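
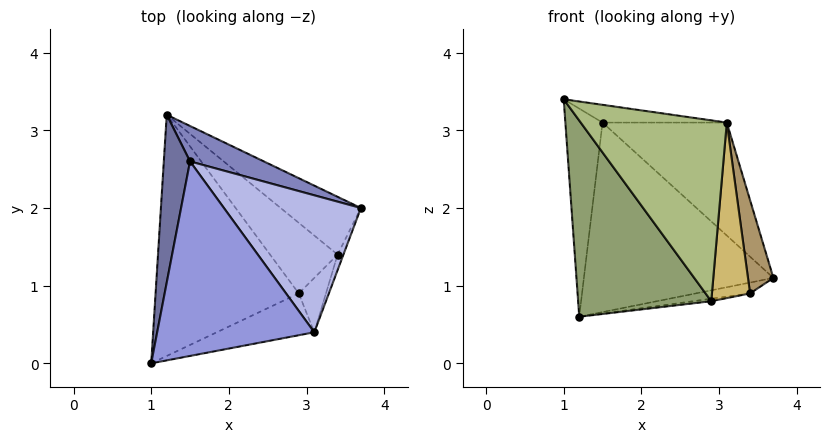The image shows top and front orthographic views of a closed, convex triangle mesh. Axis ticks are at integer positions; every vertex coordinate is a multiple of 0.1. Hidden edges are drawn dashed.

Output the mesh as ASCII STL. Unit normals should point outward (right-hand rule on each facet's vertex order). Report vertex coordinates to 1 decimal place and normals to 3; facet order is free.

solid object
 facet normal -0.965 0.205 0.165
  outer loop
   vertex 1.5 2.6 3.1
   vertex 1.2 3.2 0.6
   vertex 1.0 0.0 3.4
  endloop
 endfacet
 facet normal 0.399 0.901 0.168
  outer loop
   vertex 1.5 2.6 3.1
   vertex 3.7 2.0 1.1
   vertex 1.2 3.2 0.6
  endloop
 endfacet
 facet normal 0.124 0.090 0.988
  outer loop
   vertex 3.1 0.4 3.1
   vertex 1.5 2.6 3.1
   vertex 1.0 0.0 3.4
  endloop
 endfacet
 facet normal 0.658 0.479 0.581
  outer loop
   vertex 3.1 0.4 3.1
   vertex 3.7 2.0 1.1
   vertex 1.5 2.6 3.1
  endloop
 endfacet
 facet normal -0.606 -0.502 -0.617
  outer loop
   vertex 2.9 0.9 0.8
   vertex 1.0 0.0 3.4
   vertex 1.2 3.2 0.6
  endloop
 endfacet
 facet normal 0.152 -0.963 -0.223
  outer loop
   vertex 2.9 0.9 0.8
   vertex 3.1 0.4 3.1
   vertex 1.0 0.0 3.4
  endloop
 endfacet
 facet normal 0.274 0.178 -0.945
  outer loop
   vertex 3.4 1.4 0.9
   vertex 1.2 3.2 0.6
   vertex 3.7 2.0 1.1
  endloop
 endfacet
 facet normal 0.163 0.035 -0.986
  outer loop
   vertex 3.4 1.4 0.9
   vertex 2.9 0.9 0.8
   vertex 1.2 3.2 0.6
  endloop
 endfacet
 facet normal 0.901 -0.427 -0.071
  outer loop
   vertex 3.4 1.4 0.9
   vertex 3.7 2.0 1.1
   vertex 3.1 0.4 3.1
  endloop
 endfacet
 facet normal 0.712 -0.671 -0.208
  outer loop
   vertex 3.4 1.4 0.9
   vertex 3.1 0.4 3.1
   vertex 2.9 0.9 0.8
  endloop
 endfacet
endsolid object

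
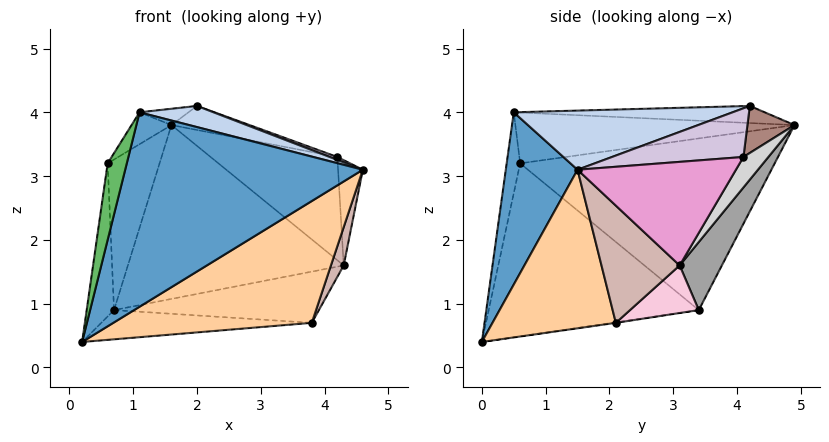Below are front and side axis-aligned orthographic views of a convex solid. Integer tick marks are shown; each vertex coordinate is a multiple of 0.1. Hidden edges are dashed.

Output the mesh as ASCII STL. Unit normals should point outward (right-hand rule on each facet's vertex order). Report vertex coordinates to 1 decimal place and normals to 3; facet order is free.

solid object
 facet normal 0.289 -0.956 0.061
  outer loop
   vertex 1.1 0.5 4.0
   vertex 0.2 0.0 0.4
   vertex 4.6 1.5 3.1
  endloop
 endfacet
 facet normal 0.273 -0.092 0.958
  outer loop
   vertex 1.1 0.5 4.0
   vertex 4.6 1.5 3.1
   vertex 2.0 4.2 4.1
  endloop
 endfacet
 facet normal -0.486 0.095 0.869
  outer loop
   vertex 1.1 0.5 4.0
   vertex 2.0 4.2 4.1
   vertex 1.6 4.9 3.8
  endloop
 endfacet
 facet normal 0.492 -0.792 -0.362
  outer loop
   vertex 3.8 2.1 0.7
   vertex 4.6 1.5 3.1
   vertex 0.2 0.0 0.4
  endloop
 endfacet
 facet normal -0.557 -0.792 0.249
  outer loop
   vertex 0.6 0.6 3.2
   vertex 0.2 0.0 0.4
   vertex 1.1 0.5 4.0
  endloop
 endfacet
 facet normal -0.835 0.119 0.537
  outer loop
   vertex 0.6 0.6 3.2
   vertex 1.1 0.5 4.0
   vertex 1.6 4.9 3.8
  endloop
 endfacet
 facet normal -0.003 0.146 -0.989
  outer loop
   vertex 0.7 3.4 0.9
   vertex 3.8 2.1 0.7
   vertex 0.2 0.0 0.4
  endloop
 endfacet
 facet normal -0.985 0.128 0.113
  outer loop
   vertex 0.7 3.4 0.9
   vertex 0.2 0.0 0.4
   vertex 0.6 0.6 3.2
  endloop
 endfacet
 facet normal -0.961 0.196 0.197
  outer loop
   vertex 0.7 3.4 0.9
   vertex 0.6 0.6 3.2
   vertex 1.6 4.9 3.8
  endloop
 endfacet
 facet normal 0.341 -0.020 0.940
  outer loop
   vertex 4.2 4.1 3.3
   vertex 2.0 4.2 4.1
   vertex 4.6 1.5 3.1
  endloop
 endfacet
 facet normal 0.313 0.520 0.795
  outer loop
   vertex 4.2 4.1 3.3
   vertex 1.6 4.9 3.8
   vertex 2.0 4.2 4.1
  endloop
 endfacet
 facet normal 0.926 -0.151 -0.346
  outer loop
   vertex 4.3 3.1 1.6
   vertex 4.6 1.5 3.1
   vertex 3.8 2.1 0.7
  endloop
 endfacet
 facet normal 0.987 0.154 -0.033
  outer loop
   vertex 4.3 3.1 1.6
   vertex 4.2 4.1 3.3
   vertex 4.6 1.5 3.1
  endloop
 endfacet
 facet normal 0.201 0.598 -0.776
  outer loop
   vertex 4.3 3.1 1.6
   vertex 3.8 2.1 0.7
   vertex 0.7 3.4 0.9
  endloop
 endfacet
 facet normal 0.167 0.854 -0.493
  outer loop
   vertex 4.3 3.1 1.6
   vertex 0.7 3.4 0.9
   vertex 1.6 4.9 3.8
  endloop
 endfacet
 facet normal 0.168 0.854 -0.492
  outer loop
   vertex 4.3 3.1 1.6
   vertex 1.6 4.9 3.8
   vertex 4.2 4.1 3.3
  endloop
 endfacet
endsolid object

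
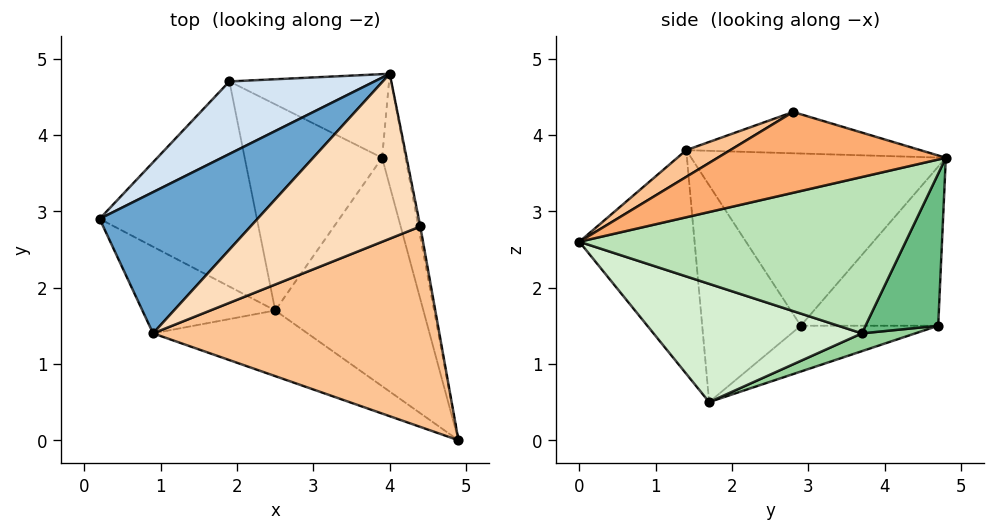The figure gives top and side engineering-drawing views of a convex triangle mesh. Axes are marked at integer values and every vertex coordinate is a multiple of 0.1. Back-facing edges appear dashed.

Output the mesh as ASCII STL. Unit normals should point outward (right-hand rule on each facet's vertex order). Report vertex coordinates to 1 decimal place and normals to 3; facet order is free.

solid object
 facet normal -0.606 0.569 0.556
  outer loop
   vertex 0.9 1.4 3.8
   vertex 4.0 4.8 3.7
   vertex 0.2 2.9 1.5
  endloop
 endfacet
 facet normal -0.546 -0.768 -0.335
  outer loop
   vertex 0.9 1.4 3.8
   vertex 0.2 2.9 1.5
   vertex 2.5 1.7 0.5
  endloop
 endfacet
 facet normal -0.389 -0.881 -0.269
  outer loop
   vertex 0.9 1.4 3.8
   vertex 2.5 1.7 0.5
   vertex 4.9 0.0 2.6
  endloop
 endfacet
 facet normal -0.606 0.572 0.552
  outer loop
   vertex 1.9 4.7 1.5
   vertex 0.2 2.9 1.5
   vertex 4.0 4.8 3.7
  endloop
 endfacet
 facet normal -0.270 0.255 -0.928
  outer loop
   vertex 1.9 4.7 1.5
   vertex 2.5 1.7 0.5
   vertex 0.2 2.9 1.5
  endloop
 endfacet
 facet normal 0.982 0.189 -0.023
  outer loop
   vertex 4.4 2.8 4.3
   vertex 4.9 0.0 2.6
   vertex 4.0 4.8 3.7
  endloop
 endfacet
 facet normal 0.080 -0.507 0.858
  outer loop
   vertex 4.4 2.8 4.3
   vertex 0.9 1.4 3.8
   vertex 4.9 0.0 2.6
  endloop
 endfacet
 facet normal -0.230 0.237 0.944
  outer loop
   vertex 4.4 2.8 4.3
   vertex 4.0 4.8 3.7
   vertex 0.9 1.4 3.8
  endloop
 endfacet
 facet normal 0.391 0.824 -0.411
  outer loop
   vertex 3.9 3.7 1.4
   vertex 1.9 4.7 1.5
   vertex 4.0 4.8 3.7
  endloop
 endfacet
 facet normal 0.121 0.336 -0.934
  outer loop
   vertex 3.9 3.7 1.4
   vertex 2.5 1.7 0.5
   vertex 1.9 4.7 1.5
  endloop
 endfacet
 facet normal 0.966 0.214 -0.144
  outer loop
   vertex 3.9 3.7 1.4
   vertex 4.0 4.8 3.7
   vertex 4.9 0.0 2.6
  endloop
 endfacet
 facet normal 0.622 -0.085 -0.779
  outer loop
   vertex 3.9 3.7 1.4
   vertex 4.9 0.0 2.6
   vertex 2.5 1.7 0.5
  endloop
 endfacet
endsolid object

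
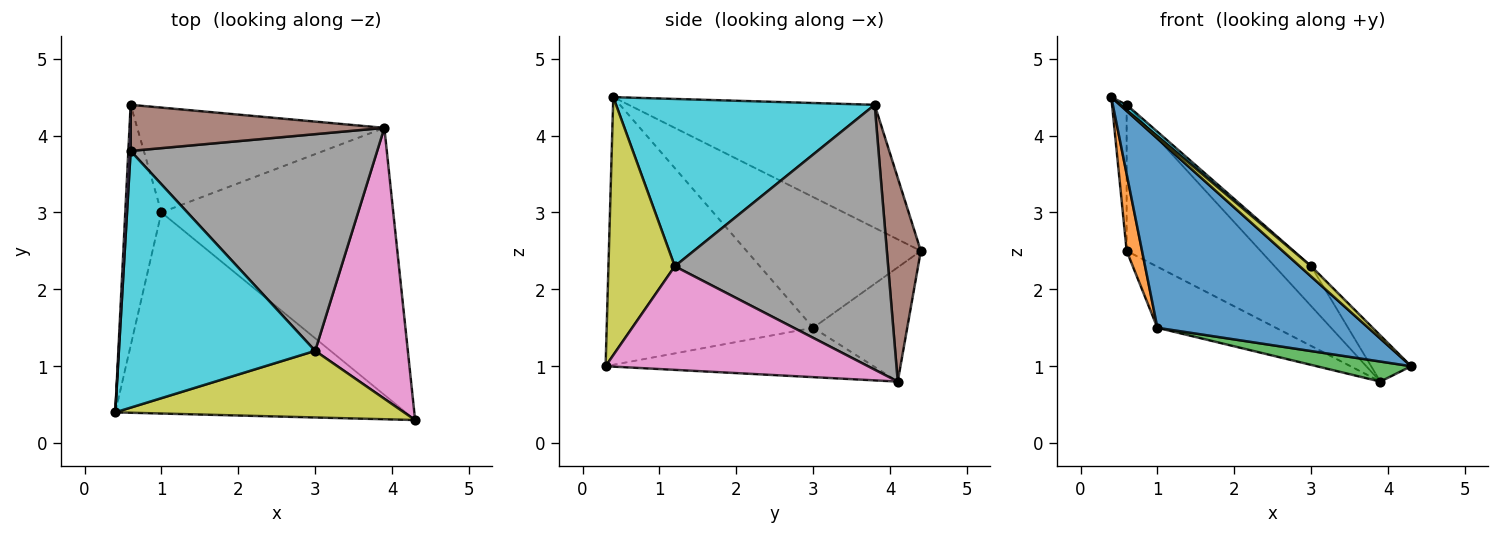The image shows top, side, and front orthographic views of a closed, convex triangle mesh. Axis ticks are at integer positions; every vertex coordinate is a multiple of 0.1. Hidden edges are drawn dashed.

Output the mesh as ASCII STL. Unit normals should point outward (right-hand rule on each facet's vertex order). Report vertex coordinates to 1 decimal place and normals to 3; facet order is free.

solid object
 facet normal -0.557 -0.569 -0.605
  outer loop
   vertex 1.0 3.0 1.5
   vertex 4.3 0.3 1.0
   vertex 0.4 0.4 4.5
  endloop
 endfacet
 facet normal -0.960 -0.085 -0.266
  outer loop
   vertex 1.0 3.0 1.5
   vertex 0.4 0.4 4.5
   vertex 0.6 4.4 2.5
  endloop
 endfacet
 facet normal -0.208 -0.073 -0.975
  outer loop
   vertex 1.0 3.0 1.5
   vertex 3.9 4.1 0.8
   vertex 4.3 0.3 1.0
  endloop
 endfacet
 facet normal -0.371 0.467 -0.803
  outer loop
   vertex 1.0 3.0 1.5
   vertex 0.6 4.4 2.5
   vertex 3.9 4.1 0.8
  endloop
 endfacet
 facet normal -0.998 0.059 0.019
  outer loop
   vertex 0.6 3.8 4.4
   vertex 0.6 4.4 2.5
   vertex 0.4 0.4 4.5
  endloop
 endfacet
 facet normal 0.235 0.927 0.293
  outer loop
   vertex 0.6 3.8 4.4
   vertex 3.9 4.1 0.8
   vertex 0.6 4.4 2.5
  endloop
 endfacet
 facet normal 0.741 0.113 0.662
  outer loop
   vertex 3.0 1.2 2.3
   vertex 4.3 0.3 1.0
   vertex 3.9 4.1 0.8
  endloop
 endfacet
 facet normal 0.726 0.124 0.676
  outer loop
   vertex 3.0 1.2 2.3
   vertex 3.9 4.1 0.8
   vertex 0.6 3.8 4.4
  endloop
 endfacet
 facet normal 0.662 -0.114 0.741
  outer loop
   vertex 3.0 1.2 2.3
   vertex 0.4 0.4 4.5
   vertex 4.3 0.3 1.0
  endloop
 endfacet
 facet normal 0.649 -0.016 0.761
  outer loop
   vertex 3.0 1.2 2.3
   vertex 0.6 3.8 4.4
   vertex 0.4 0.4 4.5
  endloop
 endfacet
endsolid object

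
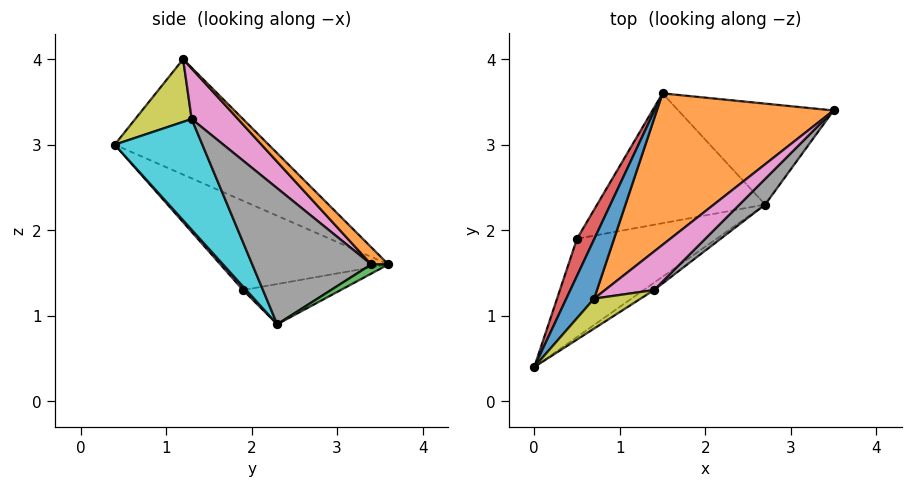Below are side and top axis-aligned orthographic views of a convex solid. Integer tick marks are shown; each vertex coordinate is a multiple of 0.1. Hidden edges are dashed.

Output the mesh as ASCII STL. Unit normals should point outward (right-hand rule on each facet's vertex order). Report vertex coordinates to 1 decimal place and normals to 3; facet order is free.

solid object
 facet normal -0.849 0.487 0.204
  outer loop
   vertex 0.7 1.2 4.0
   vertex 1.5 3.6 1.6
   vertex 0.0 0.4 3.0
  endloop
 endfacet
 facet normal 0.069 0.694 0.717
  outer loop
   vertex 0.7 1.2 4.0
   vertex 3.5 3.4 1.6
   vertex 1.5 3.6 1.6
  endloop
 endfacet
 facet normal 0.051 0.510 -0.859
  outer loop
   vertex 2.7 2.3 0.9
   vertex 1.5 3.6 1.6
   vertex 3.5 3.4 1.6
  endloop
 endfacet
 facet normal -0.862 0.478 0.168
  outer loop
   vertex 0.5 1.9 1.3
   vertex 0.0 0.4 3.0
   vertex 1.5 3.6 1.6
  endloop
 endfacet
 facet normal 0.017 -0.752 -0.659
  outer loop
   vertex 0.5 1.9 1.3
   vertex 2.7 2.3 0.9
   vertex 0.0 0.4 3.0
  endloop
 endfacet
 facet normal -0.223 0.295 -0.929
  outer loop
   vertex 0.5 1.9 1.3
   vertex 1.5 3.6 1.6
   vertex 2.7 2.3 0.9
  endloop
 endfacet
 facet normal 0.710 -0.153 0.688
  outer loop
   vertex 1.4 1.3 3.3
   vertex 3.5 3.4 1.6
   vertex 0.7 1.2 4.0
  endloop
 endfacet
 facet normal 0.755 -0.640 0.142
  outer loop
   vertex 1.4 1.3 3.3
   vertex 2.7 2.3 0.9
   vertex 3.5 3.4 1.6
  endloop
 endfacet
 facet normal 0.456 -0.823 0.339
  outer loop
   vertex 1.4 1.3 3.3
   vertex 0.7 1.2 4.0
   vertex 0.0 0.4 3.0
  endloop
 endfacet
 facet normal 0.548 -0.835 -0.051
  outer loop
   vertex 1.4 1.3 3.3
   vertex 0.0 0.4 3.0
   vertex 2.7 2.3 0.9
  endloop
 endfacet
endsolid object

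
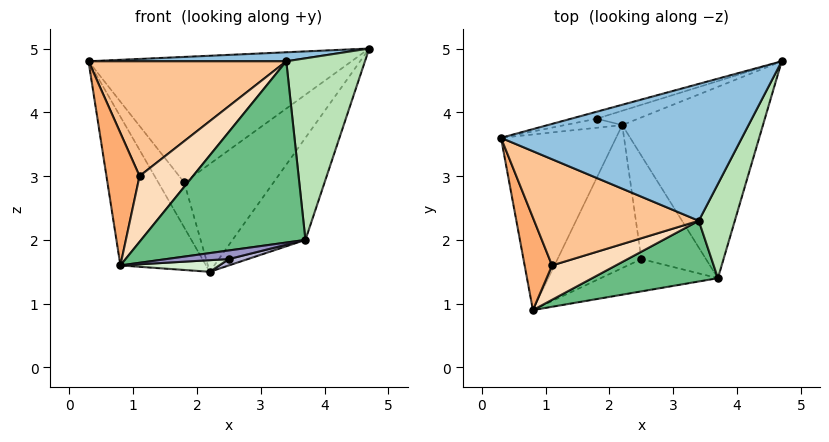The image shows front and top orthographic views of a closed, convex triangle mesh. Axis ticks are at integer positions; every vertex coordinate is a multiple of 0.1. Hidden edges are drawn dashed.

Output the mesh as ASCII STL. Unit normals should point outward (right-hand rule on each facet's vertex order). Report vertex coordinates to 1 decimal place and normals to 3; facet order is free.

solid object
 facet normal -0.812 0.377 -0.445
  outer loop
   vertex 2.2 3.8 1.5
   vertex 0.8 0.9 1.6
   vertex 0.3 3.6 4.8
  endloop
 endfacet
 facet normal -0.027 -0.066 0.997
  outer loop
   vertex 3.4 2.3 4.8
   vertex 4.7 4.8 5.0
   vertex 0.3 3.6 4.8
  endloop
 endfacet
 facet normal -0.260 0.964 -0.053
  outer loop
   vertex 1.8 3.9 2.9
   vertex 0.3 3.6 4.8
   vertex 4.7 4.8 5.0
  endloop
 endfacet
 facet normal -0.408 0.895 -0.180
  outer loop
   vertex 1.8 3.9 2.9
   vertex 2.2 3.8 1.5
   vertex 0.3 3.6 4.8
  endloop
 endfacet
 facet normal -0.208 0.970 -0.129
  outer loop
   vertex 1.8 3.9 2.9
   vertex 4.7 4.8 5.0
   vertex 2.2 3.8 1.5
  endloop
 endfacet
 facet normal -0.605 -0.652 0.456
  outer loop
   vertex 1.1 1.6 3.0
   vertex 0.3 3.6 4.8
   vertex 0.8 0.9 1.6
  endloop
 endfacet
 facet normal -0.294 -0.702 0.649
  outer loop
   vertex 1.1 1.6 3.0
   vertex 3.4 2.3 4.8
   vertex 0.3 3.6 4.8
  endloop
 endfacet
 facet normal -0.092 -0.883 0.461
  outer loop
   vertex 1.1 1.6 3.0
   vertex 0.8 0.9 1.6
   vertex 3.4 2.3 4.8
  endloop
 endfacet
 facet normal 0.119 -0.942 0.315
  outer loop
   vertex 3.7 1.4 2.0
   vertex 3.4 2.3 4.8
   vertex 0.8 0.9 1.6
  endloop
 endfacet
 facet normal 0.723 0.325 -0.609
  outer loop
   vertex 3.7 1.4 2.0
   vertex 2.2 3.8 1.5
   vertex 4.7 4.8 5.0
  endloop
 endfacet
 facet normal 0.853 -0.463 0.240
  outer loop
   vertex 3.7 1.4 2.0
   vertex 4.7 4.8 5.0
   vertex 3.4 2.3 4.8
  endloop
 endfacet
 facet normal 0.096 -0.081 -0.992
  outer loop
   vertex 2.5 1.7 1.7
   vertex 0.8 0.9 1.6
   vertex 2.2 3.8 1.5
  endloop
 endfacet
 facet normal 0.175 -0.252 -0.952
  outer loop
   vertex 2.5 1.7 1.7
   vertex 3.7 1.4 2.0
   vertex 0.8 0.9 1.6
  endloop
 endfacet
 facet normal 0.228 -0.060 -0.972
  outer loop
   vertex 2.5 1.7 1.7
   vertex 2.2 3.8 1.5
   vertex 3.7 1.4 2.0
  endloop
 endfacet
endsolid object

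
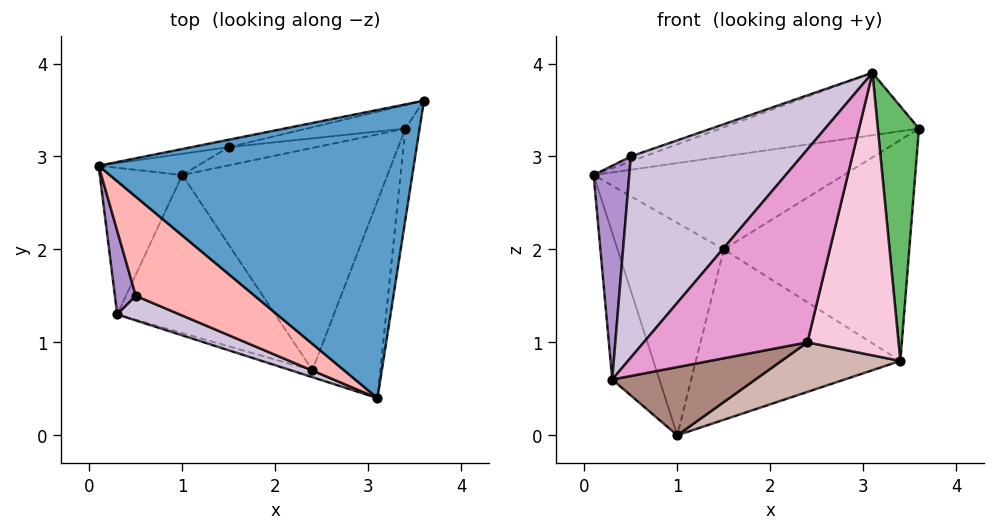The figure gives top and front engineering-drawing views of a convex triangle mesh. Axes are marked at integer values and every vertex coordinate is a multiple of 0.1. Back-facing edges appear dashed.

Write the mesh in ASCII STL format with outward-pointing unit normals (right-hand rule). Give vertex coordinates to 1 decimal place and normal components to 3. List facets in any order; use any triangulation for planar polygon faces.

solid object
 facet normal -0.179 0.208 0.962
  outer loop
   vertex 3.1 0.4 3.9
   vertex 3.6 3.6 3.3
   vertex 0.1 2.9 2.8
  endloop
 endfacet
 facet normal -0.905 0.302 -0.302
  outer loop
   vertex 0.3 1.3 0.6
   vertex 0.1 2.9 2.8
   vertex 1.0 2.8 0.0
  endloop
 endfacet
 facet normal -0.185 0.980 -0.078
  outer loop
   vertex 1.5 3.1 2.0
   vertex 0.1 2.9 2.8
   vertex 3.6 3.6 3.3
  endloop
 endfacet
 facet normal -0.195 0.976 -0.098
  outer loop
   vertex 1.5 3.1 2.0
   vertex 1.0 2.8 0.0
   vertex 0.1 2.9 2.8
  endloop
 endfacet
 facet normal 0.985 -0.165 -0.059
  outer loop
   vertex 3.4 3.3 0.8
   vertex 3.6 3.6 3.3
   vertex 3.1 0.4 3.9
  endloop
 endfacet
 facet normal -0.169 0.980 -0.104
  outer loop
   vertex 3.4 3.3 0.8
   vertex 1.5 3.1 2.0
   vertex 3.6 3.6 3.3
  endloop
 endfacet
 facet normal -0.169 0.980 -0.105
  outer loop
   vertex 3.4 3.3 0.8
   vertex 1.0 2.8 0.0
   vertex 1.5 3.1 2.0
  endloop
 endfacet
 facet normal -0.309 0.047 0.950
  outer loop
   vertex 0.5 1.5 3.0
   vertex 3.1 0.4 3.9
   vertex 0.1 2.9 2.8
  endloop
 endfacet
 facet normal -0.960 -0.260 0.102
  outer loop
   vertex 0.5 1.5 3.0
   vertex 0.1 2.9 2.8
   vertex 0.3 1.3 0.6
  endloop
 endfacet
 facet normal -0.419 -0.901 0.110
  outer loop
   vertex 0.5 1.5 3.0
   vertex 0.3 1.3 0.6
   vertex 3.1 0.4 3.9
  endloop
 endfacet
 facet normal 0.062 -0.395 -0.916
  outer loop
   vertex 2.4 0.7 1.0
   vertex 0.3 1.3 0.6
   vertex 1.0 2.8 0.0
  endloop
 endfacet
 facet normal 0.348 -0.204 -0.915
  outer loop
   vertex 2.4 0.7 1.0
   vertex 1.0 2.8 0.0
   vertex 3.4 3.3 0.8
  endloop
 endfacet
 facet normal -0.268 -0.963 -0.035
  outer loop
   vertex 2.4 0.7 1.0
   vertex 3.1 0.4 3.9
   vertex 0.3 1.3 0.6
  endloop
 endfacet
 facet normal 0.896 -0.364 -0.254
  outer loop
   vertex 2.4 0.7 1.0
   vertex 3.4 3.3 0.8
   vertex 3.1 0.4 3.9
  endloop
 endfacet
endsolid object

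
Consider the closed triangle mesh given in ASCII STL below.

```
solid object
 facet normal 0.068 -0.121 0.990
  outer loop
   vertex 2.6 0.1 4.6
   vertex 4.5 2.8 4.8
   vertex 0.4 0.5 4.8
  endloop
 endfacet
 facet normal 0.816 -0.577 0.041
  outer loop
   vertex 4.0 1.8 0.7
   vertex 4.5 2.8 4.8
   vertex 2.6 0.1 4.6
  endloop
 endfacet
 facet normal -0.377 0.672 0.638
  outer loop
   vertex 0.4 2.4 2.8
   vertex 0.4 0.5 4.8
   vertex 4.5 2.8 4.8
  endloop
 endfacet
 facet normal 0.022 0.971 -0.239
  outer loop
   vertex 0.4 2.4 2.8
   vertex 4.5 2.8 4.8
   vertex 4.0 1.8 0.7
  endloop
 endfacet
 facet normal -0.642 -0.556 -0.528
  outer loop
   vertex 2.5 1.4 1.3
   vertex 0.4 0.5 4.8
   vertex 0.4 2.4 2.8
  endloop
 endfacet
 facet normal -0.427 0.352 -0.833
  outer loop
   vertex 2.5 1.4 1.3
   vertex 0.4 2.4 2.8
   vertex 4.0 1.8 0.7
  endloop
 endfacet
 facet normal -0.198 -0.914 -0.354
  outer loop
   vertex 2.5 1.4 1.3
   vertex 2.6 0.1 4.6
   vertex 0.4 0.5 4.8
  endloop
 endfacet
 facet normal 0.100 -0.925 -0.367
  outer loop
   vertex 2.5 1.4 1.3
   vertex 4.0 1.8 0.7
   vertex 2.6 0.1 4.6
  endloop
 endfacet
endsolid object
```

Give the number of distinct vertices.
6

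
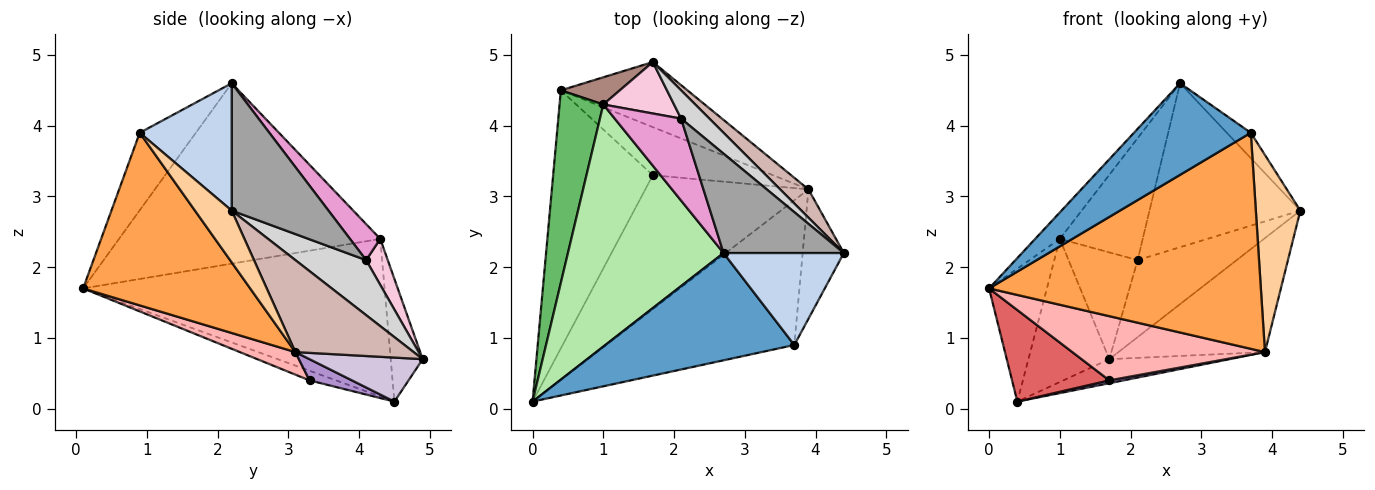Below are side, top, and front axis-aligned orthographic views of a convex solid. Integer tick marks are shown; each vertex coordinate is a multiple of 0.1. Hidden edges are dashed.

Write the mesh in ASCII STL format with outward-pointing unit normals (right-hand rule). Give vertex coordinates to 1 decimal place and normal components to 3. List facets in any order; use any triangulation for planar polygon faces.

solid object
 facet normal -0.298 -0.620 0.726
  outer loop
   vertex 3.7 0.9 3.9
   vertex 2.7 2.2 4.6
   vertex 0.0 0.1 1.7
  endloop
 endfacet
 facet normal 0.714 0.186 0.675
  outer loop
   vertex 3.7 0.9 3.9
   vertex 4.4 2.2 2.8
   vertex 2.7 2.2 4.6
  endloop
 endfacet
 facet normal 0.455 -0.740 -0.496
  outer loop
   vertex 3.9 3.1 0.8
   vertex 3.7 0.9 3.9
   vertex 0.0 0.1 1.7
  endloop
 endfacet
 facet normal 0.568 -0.688 -0.452
  outer loop
   vertex 3.9 3.1 0.8
   vertex 4.4 2.2 2.8
   vertex 3.7 0.9 3.9
  endloop
 endfacet
 facet normal -0.948 0.182 0.263
  outer loop
   vertex 1.0 4.3 2.4
   vertex 0.4 4.5 0.1
   vertex 0.0 0.1 1.7
  endloop
 endfacet
 facet normal -0.755 0.071 0.652
  outer loop
   vertex 1.0 4.3 2.4
   vertex 0.0 0.1 1.7
   vertex 2.7 2.2 4.6
  endloop
 endfacet
 facet normal -0.091 -0.333 -0.939
  outer loop
   vertex 1.7 3.3 0.4
   vertex 0.0 0.1 1.7
   vertex 0.4 4.5 0.1
  endloop
 endfacet
 facet normal 0.124 -0.429 -0.895
  outer loop
   vertex 1.7 3.3 0.4
   vertex 3.9 3.1 0.8
   vertex 0.0 0.1 1.7
  endloop
 endfacet
 facet normal 0.173 -0.058 -0.983
  outer loop
   vertex 1.7 3.3 0.4
   vertex 0.4 4.5 0.1
   vertex 3.9 3.1 0.8
  endloop
 endfacet
 facet normal 0.310 0.330 -0.892
  outer loop
   vertex 1.7 4.9 0.7
   vertex 3.9 3.1 0.8
   vertex 0.4 4.5 0.1
  endloop
 endfacet
 facet normal -0.362 0.916 0.174
  outer loop
   vertex 1.7 4.9 0.7
   vertex 0.4 4.5 0.1
   vertex 1.0 4.3 2.4
  endloop
 endfacet
 facet normal 0.617 0.764 0.190
  outer loop
   vertex 1.7 4.9 0.7
   vertex 4.4 2.2 2.8
   vertex 3.9 3.1 0.8
  endloop
 endfacet
 facet normal 0.290 0.794 0.534
  outer loop
   vertex 2.1 4.1 2.1
   vertex 1.0 4.3 2.4
   vertex 2.7 2.2 4.6
  endloop
 endfacet
 facet normal 0.272 0.867 0.418
  outer loop
   vertex 2.1 4.1 2.1
   vertex 1.7 4.9 0.7
   vertex 1.0 4.3 2.4
  endloop
 endfacet
 facet normal 0.481 0.750 0.454
  outer loop
   vertex 2.1 4.1 2.1
   vertex 2.7 2.2 4.6
   vertex 4.4 2.2 2.8
  endloop
 endfacet
 facet normal 0.557 0.780 0.286
  outer loop
   vertex 2.1 4.1 2.1
   vertex 4.4 2.2 2.8
   vertex 1.7 4.9 0.7
  endloop
 endfacet
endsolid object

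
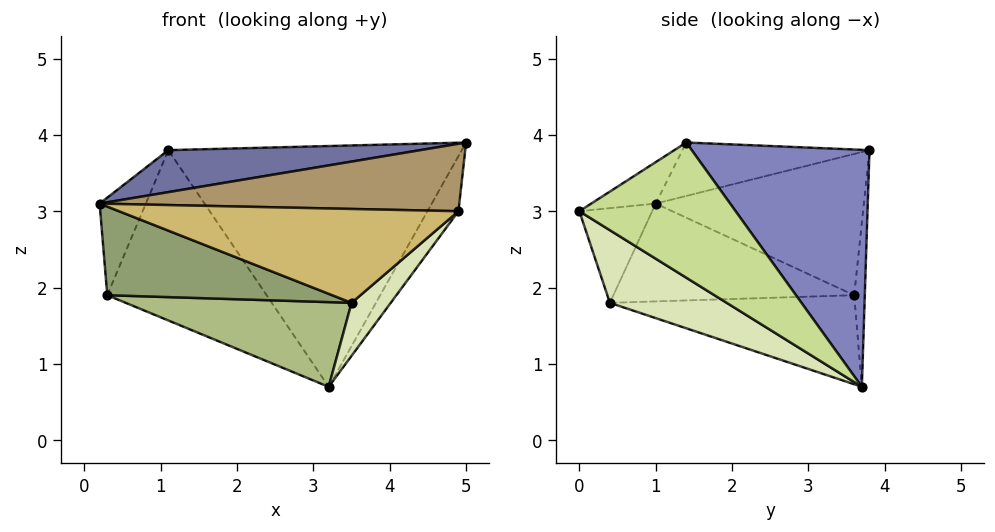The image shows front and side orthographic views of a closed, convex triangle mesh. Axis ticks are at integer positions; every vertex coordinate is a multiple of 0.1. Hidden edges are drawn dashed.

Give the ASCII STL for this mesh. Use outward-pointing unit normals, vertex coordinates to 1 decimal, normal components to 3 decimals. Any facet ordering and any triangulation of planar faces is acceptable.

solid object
 facet normal -0.145 -0.196 0.970
  outer loop
   vertex 1.1 3.8 3.8
   vertex 0.2 1.0 3.1
   vertex 5.0 1.4 3.9
  endloop
 endfacet
 facet normal 0.493 0.814 0.308
  outer loop
   vertex 3.2 3.7 0.7
   vertex 1.1 3.8 3.8
   vertex 5.0 1.4 3.9
  endloop
 endfacet
 facet normal -0.910 0.202 0.362
  outer loop
   vertex 0.3 3.6 1.9
   vertex 0.2 1.0 3.1
   vertex 1.1 3.8 3.8
  endloop
 endfacet
 facet normal -0.066 0.995 -0.077
  outer loop
   vertex 0.3 3.6 1.9
   vertex 1.1 3.8 3.8
   vertex 3.2 3.7 0.7
  endloop
 endfacet
 facet normal -0.398 -0.372 -0.839
  outer loop
   vertex 0.3 3.6 1.9
   vertex 3.5 0.4 1.8
   vertex 0.2 1.0 3.1
  endloop
 endfacet
 facet normal -0.352 -0.325 -0.878
  outer loop
   vertex 0.3 3.6 1.9
   vertex 3.2 3.7 0.7
   vertex 3.5 0.4 1.8
  endloop
 endfacet
 facet normal 0.907 0.180 -0.381
  outer loop
   vertex 4.9 0.0 3.0
   vertex 3.2 3.7 0.7
   vertex 5.0 1.4 3.9
  endloop
 endfacet
 facet normal 0.603 -0.202 -0.771
  outer loop
   vertex 4.9 0.0 3.0
   vertex 3.5 0.4 1.8
   vertex 3.2 3.7 0.7
  endloop
 endfacet
 facet normal -0.096 -0.533 0.840
  outer loop
   vertex 4.9 0.0 3.0
   vertex 5.0 1.4 3.9
   vertex 0.2 1.0 3.1
  endloop
 endfacet
 facet normal -0.209 -0.975 -0.081
  outer loop
   vertex 4.9 0.0 3.0
   vertex 0.2 1.0 3.1
   vertex 3.5 0.4 1.8
  endloop
 endfacet
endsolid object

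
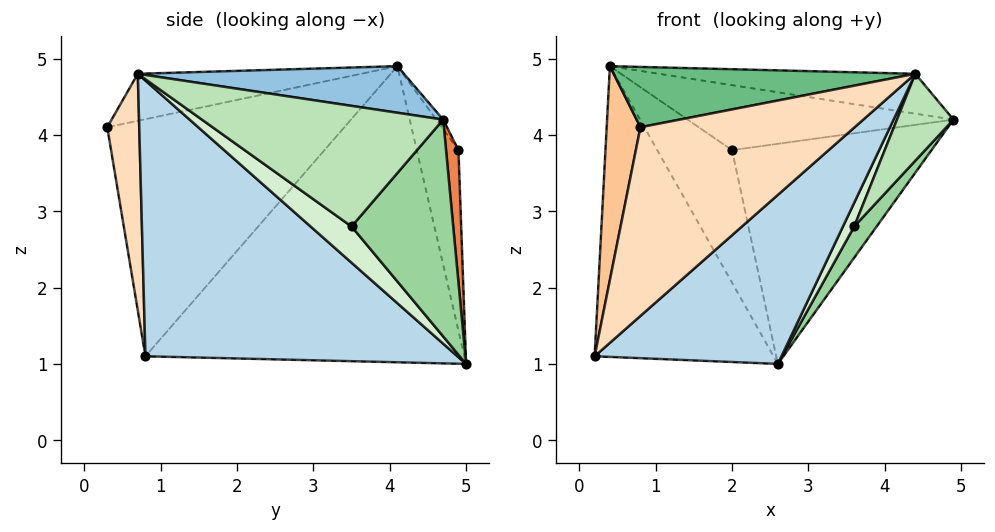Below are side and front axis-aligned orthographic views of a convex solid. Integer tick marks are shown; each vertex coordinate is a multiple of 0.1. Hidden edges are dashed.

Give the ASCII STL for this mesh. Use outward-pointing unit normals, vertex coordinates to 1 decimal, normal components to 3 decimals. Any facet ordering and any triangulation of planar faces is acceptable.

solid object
 facet normal -0.815 0.458 -0.354
  outer loop
   vertex 2.6 5.0 1.0
   vertex 0.2 0.8 1.1
   vertex 0.4 4.1 4.9
  endloop
 endfacet
 facet normal 0.135 0.130 0.982
  outer loop
   vertex 4.4 0.7 4.8
   vertex 4.9 4.7 4.2
   vertex 0.4 4.1 4.9
  endloop
 endfacet
 facet normal 0.610 -0.366 -0.703
  outer loop
   vertex 4.4 0.7 4.8
   vertex 0.2 0.8 1.1
   vertex 2.6 5.0 1.0
  endloop
 endfacet
 facet normal -0.021 0.823 0.567
  outer loop
   vertex 2.0 4.9 3.8
   vertex 0.4 4.1 4.9
   vertex 4.9 4.7 4.2
  endloop
 endfacet
 facet normal 0.062 0.997 0.049
  outer loop
   vertex 2.0 4.9 3.8
   vertex 4.9 4.7 4.2
   vertex 2.6 5.0 1.0
  endloop
 endfacet
 facet normal -0.486 0.871 -0.073
  outer loop
   vertex 2.0 4.9 3.8
   vertex 2.6 5.0 1.0
   vertex 0.4 4.1 4.9
  endloop
 endfacet
 facet normal -0.975 -0.139 0.172
  outer loop
   vertex 0.8 0.3 4.1
   vertex 0.4 4.1 4.9
   vertex 0.2 0.8 1.1
  endloop
 endfacet
 facet normal 0.145 -0.971 -0.191
  outer loop
   vertex 0.8 0.3 4.1
   vertex 0.2 0.8 1.1
   vertex 4.4 0.7 4.8
  endloop
 endfacet
 facet normal -0.163 -0.220 0.962
  outer loop
   vertex 0.8 0.3 4.1
   vertex 4.4 0.7 4.8
   vertex 0.4 4.1 4.9
  endloop
 endfacet
 facet normal 0.792 -0.175 -0.585
  outer loop
   vertex 3.6 3.5 2.8
   vertex 2.6 5.0 1.0
   vertex 4.9 4.7 4.2
  endloop
 endfacet
 facet normal 0.794 -0.186 -0.578
  outer loop
   vertex 3.6 3.5 2.8
   vertex 4.9 4.7 4.2
   vertex 4.4 0.7 4.8
  endloop
 endfacet
 facet normal 0.769 -0.211 -0.603
  outer loop
   vertex 3.6 3.5 2.8
   vertex 4.4 0.7 4.8
   vertex 2.6 5.0 1.0
  endloop
 endfacet
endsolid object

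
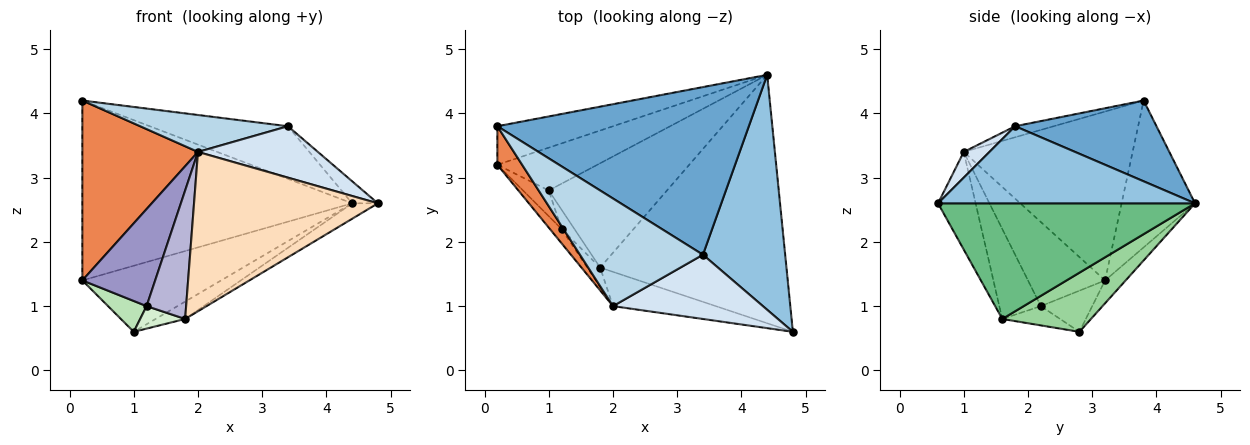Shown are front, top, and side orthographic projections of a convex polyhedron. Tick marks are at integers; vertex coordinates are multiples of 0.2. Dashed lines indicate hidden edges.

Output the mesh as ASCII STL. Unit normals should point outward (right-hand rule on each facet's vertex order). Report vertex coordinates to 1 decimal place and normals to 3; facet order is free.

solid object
 facet normal 0.293 0.286 0.912
  outer loop
   vertex 3.4 1.8 3.8
   vertex 4.4 4.6 2.6
   vertex 0.2 3.8 4.2
  endloop
 endfacet
 facet normal 0.682 0.068 0.728
  outer loop
   vertex 3.4 1.8 3.8
   vertex 4.8 0.6 2.6
   vertex 4.4 4.6 2.6
  endloop
 endfacet
 facet normal -0.084 -0.324 0.942
  outer loop
   vertex 3.4 1.8 3.8
   vertex 0.2 3.8 4.2
   vertex 2.0 1.0 3.4
  endloop
 endfacet
 facet normal 0.133 -0.619 0.774
  outer loop
   vertex 3.4 1.8 3.8
   vertex 2.0 1.0 3.4
   vertex 4.8 0.6 2.6
  endloop
 endfacet
 facet normal -0.819 -0.561 0.120
  outer loop
   vertex 0.2 3.2 1.4
   vertex 2.0 1.0 3.4
   vertex 0.2 3.8 4.2
  endloop
 endfacet
 facet normal -0.257 0.945 -0.202
  outer loop
   vertex 0.2 3.2 1.4
   vertex 0.2 3.8 4.2
   vertex 4.4 4.6 2.6
  endloop
 endfacet
 facet normal -0.123 0.833 -0.540
  outer loop
   vertex 0.2 3.2 1.4
   vertex 4.4 4.6 2.6
   vertex 1.0 2.8 0.6
  endloop
 endfacet
 facet normal -0.196 -0.959 -0.206
  outer loop
   vertex 1.8 1.6 0.8
   vertex 4.8 0.6 2.6
   vertex 2.0 1.0 3.4
  endloop
 endfacet
 facet normal 0.527 0.053 -0.848
  outer loop
   vertex 1.8 1.6 0.8
   vertex 4.4 4.6 2.6
   vertex 4.8 0.6 2.6
  endloop
 endfacet
 facet normal 0.442 0.147 -0.885
  outer loop
   vertex 1.8 1.6 0.8
   vertex 1.0 2.8 0.6
   vertex 4.4 4.6 2.6
  endloop
 endfacet
 facet normal -0.716 -0.537 -0.447
  outer loop
   vertex 1.2 2.2 1.0
   vertex 0.2 3.2 1.4
   vertex 1.0 2.8 0.6
  endloop
 endfacet
 facet normal -0.699 -0.543 -0.466
  outer loop
   vertex 1.2 2.2 1.0
   vertex 1.0 2.8 0.6
   vertex 1.8 1.6 0.8
  endloop
 endfacet
 facet normal -0.723 -0.683 -0.100
  outer loop
   vertex 1.2 2.2 1.0
   vertex 2.0 1.0 3.4
   vertex 0.2 3.2 1.4
  endloop
 endfacet
 facet normal -0.720 -0.686 -0.103
  outer loop
   vertex 1.2 2.2 1.0
   vertex 1.8 1.6 0.8
   vertex 2.0 1.0 3.4
  endloop
 endfacet
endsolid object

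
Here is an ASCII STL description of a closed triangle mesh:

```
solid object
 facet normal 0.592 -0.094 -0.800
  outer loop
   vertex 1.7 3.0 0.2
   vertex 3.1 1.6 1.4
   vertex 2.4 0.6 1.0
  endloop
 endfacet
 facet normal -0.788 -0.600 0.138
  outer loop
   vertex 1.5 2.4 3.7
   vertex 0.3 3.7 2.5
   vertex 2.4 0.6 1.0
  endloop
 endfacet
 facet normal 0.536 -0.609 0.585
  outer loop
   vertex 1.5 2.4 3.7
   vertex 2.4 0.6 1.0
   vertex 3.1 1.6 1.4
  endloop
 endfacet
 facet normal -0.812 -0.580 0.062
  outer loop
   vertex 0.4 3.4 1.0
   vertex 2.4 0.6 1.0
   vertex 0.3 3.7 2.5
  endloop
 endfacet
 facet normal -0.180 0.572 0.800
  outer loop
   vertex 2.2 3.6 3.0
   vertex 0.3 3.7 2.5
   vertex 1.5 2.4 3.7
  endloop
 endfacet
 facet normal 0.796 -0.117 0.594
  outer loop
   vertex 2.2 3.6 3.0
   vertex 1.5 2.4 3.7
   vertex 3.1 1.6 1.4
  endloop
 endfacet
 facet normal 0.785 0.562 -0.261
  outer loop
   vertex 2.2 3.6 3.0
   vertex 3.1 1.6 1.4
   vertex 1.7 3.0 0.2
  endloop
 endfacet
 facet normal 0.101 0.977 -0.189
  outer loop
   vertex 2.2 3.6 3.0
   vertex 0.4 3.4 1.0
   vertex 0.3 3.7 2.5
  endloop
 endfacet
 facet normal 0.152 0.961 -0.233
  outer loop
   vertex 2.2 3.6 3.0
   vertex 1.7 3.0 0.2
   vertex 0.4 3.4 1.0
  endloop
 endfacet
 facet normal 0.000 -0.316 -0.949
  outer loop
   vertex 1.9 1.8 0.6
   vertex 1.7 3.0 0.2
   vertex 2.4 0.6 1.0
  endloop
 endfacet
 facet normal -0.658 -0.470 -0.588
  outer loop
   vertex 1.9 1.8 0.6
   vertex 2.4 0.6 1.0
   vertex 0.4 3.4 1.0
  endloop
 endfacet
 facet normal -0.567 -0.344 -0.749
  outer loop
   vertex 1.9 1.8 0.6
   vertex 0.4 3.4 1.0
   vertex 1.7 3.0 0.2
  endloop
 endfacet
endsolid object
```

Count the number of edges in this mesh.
18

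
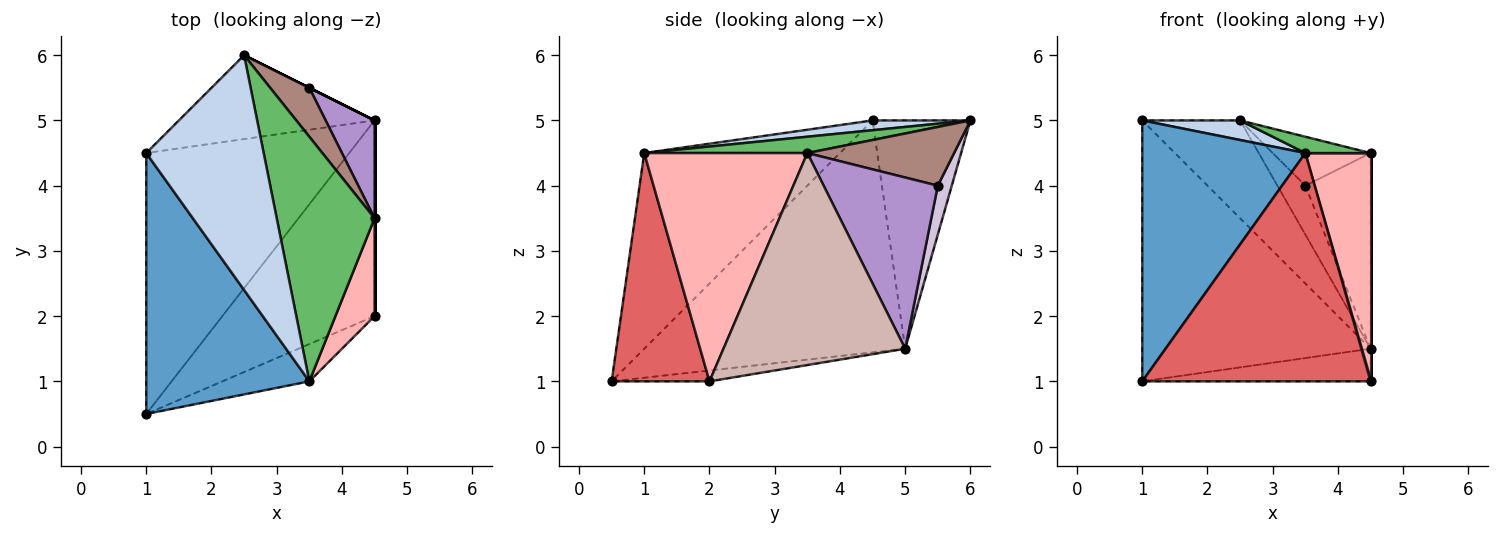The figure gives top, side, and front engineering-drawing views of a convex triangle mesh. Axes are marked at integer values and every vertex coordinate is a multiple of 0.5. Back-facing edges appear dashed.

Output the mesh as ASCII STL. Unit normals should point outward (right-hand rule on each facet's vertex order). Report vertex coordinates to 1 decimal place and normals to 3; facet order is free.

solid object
 facet normal -0.647 -0.539 0.539
  outer loop
   vertex 3.5 1.0 4.5
   vertex 1.0 4.5 5.0
   vertex 1.0 0.5 1.0
  endloop
 endfacet
 facet normal 0.083 -0.083 0.993
  outer loop
   vertex 3.5 1.0 4.5
   vertex 2.5 6.0 5.0
   vertex 1.0 4.5 5.0
  endloop
 endfacet
 facet normal -0.629 0.550 -0.550
  outer loop
   vertex 4.5 5.0 1.5
   vertex 1.0 0.5 1.0
   vertex 1.0 4.5 5.0
  endloop
 endfacet
 facet normal -0.605 0.605 -0.518
  outer loop
   vertex 4.5 5.0 1.5
   vertex 1.0 4.5 5.0
   vertex 2.5 6.0 5.0
  endloop
 endfacet
 facet normal 0.164 -0.066 0.984
  outer loop
   vertex 4.5 3.5 4.5
   vertex 2.5 6.0 5.0
   vertex 3.5 1.0 4.5
  endloop
 endfacet
 facet normal -0.070 0.164 -0.984
  outer loop
   vertex 4.5 2.0 1.0
   vertex 1.0 0.5 1.0
   vertex 4.5 5.0 1.5
  endloop
 endfacet
 facet normal 0.390 -0.909 -0.148
  outer loop
   vertex 4.5 2.0 1.0
   vertex 3.5 1.0 4.5
   vertex 1.0 0.5 1.0
  endloop
 endfacet
 facet normal 0.917 -0.367 0.157
  outer loop
   vertex 4.5 2.0 1.0
   vertex 4.5 3.5 4.5
   vertex 3.5 1.0 4.5
  endloop
 endfacet
 facet normal 0.843 0.482 0.241
  outer loop
   vertex 3.5 5.5 4.0
   vertex 4.5 3.5 4.5
   vertex 4.5 5.0 1.5
  endloop
 endfacet
 facet normal 0.447 0.894 0.000
  outer loop
   vertex 3.5 5.5 4.0
   vertex 4.5 5.0 1.5
   vertex 2.5 6.0 5.0
  endloop
 endfacet
 facet normal 0.728 0.485 0.485
  outer loop
   vertex 3.5 5.5 4.0
   vertex 2.5 6.0 5.0
   vertex 4.5 3.5 4.5
  endloop
 endfacet
 facet normal 1.000 0.000 0.000
  outer loop
   vertex 4.5 2.0 1.0
   vertex 4.5 5.0 1.5
   vertex 4.5 3.5 4.5
  endloop
 endfacet
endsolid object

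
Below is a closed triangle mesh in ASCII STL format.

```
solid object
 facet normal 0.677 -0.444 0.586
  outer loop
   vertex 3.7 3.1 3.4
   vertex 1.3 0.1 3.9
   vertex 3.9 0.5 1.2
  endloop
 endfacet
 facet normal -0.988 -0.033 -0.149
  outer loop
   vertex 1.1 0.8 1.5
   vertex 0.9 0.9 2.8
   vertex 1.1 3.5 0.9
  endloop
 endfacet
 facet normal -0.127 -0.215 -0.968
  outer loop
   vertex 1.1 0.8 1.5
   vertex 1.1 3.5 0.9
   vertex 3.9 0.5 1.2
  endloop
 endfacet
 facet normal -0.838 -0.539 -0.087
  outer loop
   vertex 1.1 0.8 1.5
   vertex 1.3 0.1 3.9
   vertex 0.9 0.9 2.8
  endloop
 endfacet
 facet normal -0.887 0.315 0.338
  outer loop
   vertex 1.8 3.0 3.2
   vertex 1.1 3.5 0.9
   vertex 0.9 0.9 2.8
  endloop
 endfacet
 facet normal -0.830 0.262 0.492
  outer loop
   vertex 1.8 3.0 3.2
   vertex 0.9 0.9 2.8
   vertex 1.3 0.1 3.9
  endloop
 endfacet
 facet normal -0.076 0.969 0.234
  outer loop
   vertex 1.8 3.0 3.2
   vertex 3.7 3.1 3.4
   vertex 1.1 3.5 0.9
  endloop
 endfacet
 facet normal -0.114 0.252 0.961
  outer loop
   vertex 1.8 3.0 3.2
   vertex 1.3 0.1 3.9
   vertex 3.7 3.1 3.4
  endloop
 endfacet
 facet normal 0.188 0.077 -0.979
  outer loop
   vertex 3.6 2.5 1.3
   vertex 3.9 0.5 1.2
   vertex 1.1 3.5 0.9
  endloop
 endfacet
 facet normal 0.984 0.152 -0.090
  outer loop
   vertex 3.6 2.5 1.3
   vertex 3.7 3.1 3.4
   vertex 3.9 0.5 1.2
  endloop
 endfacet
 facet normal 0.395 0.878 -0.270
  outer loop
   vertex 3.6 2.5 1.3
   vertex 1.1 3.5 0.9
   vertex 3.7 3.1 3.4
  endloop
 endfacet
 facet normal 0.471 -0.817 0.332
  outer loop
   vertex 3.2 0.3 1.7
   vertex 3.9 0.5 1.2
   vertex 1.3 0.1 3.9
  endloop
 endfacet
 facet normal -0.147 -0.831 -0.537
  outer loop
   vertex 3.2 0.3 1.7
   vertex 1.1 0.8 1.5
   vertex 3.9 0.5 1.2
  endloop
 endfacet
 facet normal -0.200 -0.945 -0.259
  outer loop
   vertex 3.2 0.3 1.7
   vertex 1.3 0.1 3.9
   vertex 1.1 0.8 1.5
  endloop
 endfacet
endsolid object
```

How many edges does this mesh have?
21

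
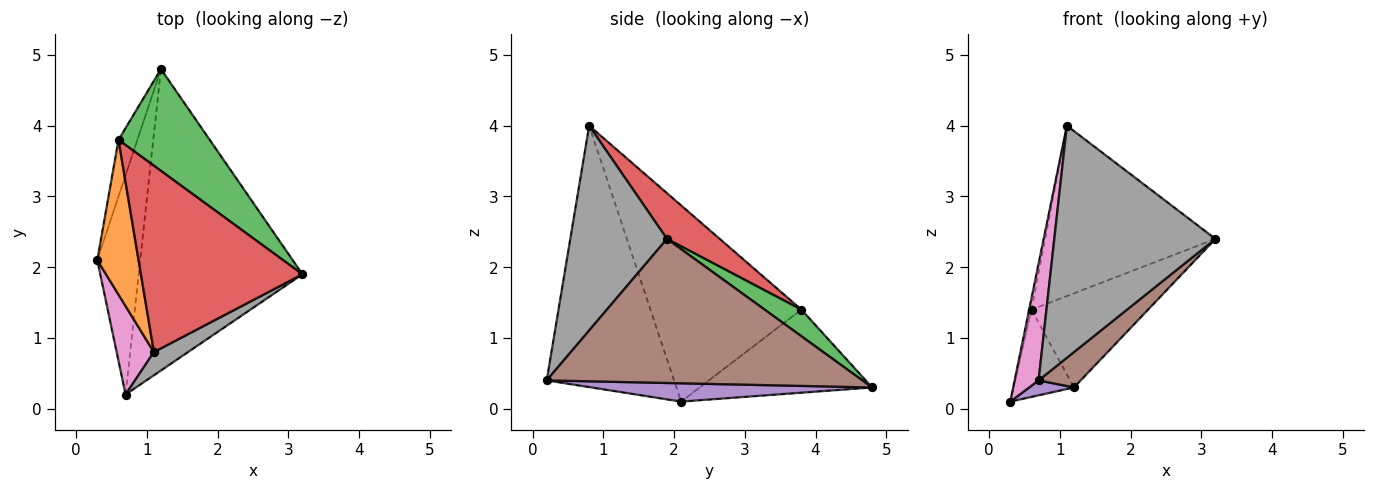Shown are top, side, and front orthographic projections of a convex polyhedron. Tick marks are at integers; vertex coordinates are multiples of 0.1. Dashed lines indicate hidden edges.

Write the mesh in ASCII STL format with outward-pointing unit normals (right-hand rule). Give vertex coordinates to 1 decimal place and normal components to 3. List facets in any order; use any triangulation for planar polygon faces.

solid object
 facet normal -0.923 0.323 -0.210
  outer loop
   vertex 0.6 3.8 1.4
   vertex 1.2 4.8 0.3
   vertex 0.3 2.1 0.1
  endloop
 endfacet
 facet normal -0.978 0.015 0.206
  outer loop
   vertex 0.6 3.8 1.4
   vertex 0.3 2.1 0.1
   vertex 1.1 0.8 4.0
  endloop
 endfacet
 facet normal 0.209 0.664 0.718
  outer loop
   vertex 0.6 3.8 1.4
   vertex 3.2 1.9 2.4
   vertex 1.2 4.8 0.3
  endloop
 endfacet
 facet normal 0.205 0.660 0.723
  outer loop
   vertex 0.6 3.8 1.4
   vertex 1.1 0.8 4.0
   vertex 3.2 1.9 2.4
  endloop
 endfacet
 facet normal 0.392 -0.063 -0.918
  outer loop
   vertex 0.7 0.2 0.4
   vertex 0.3 2.1 0.1
   vertex 1.2 4.8 0.3
  endloop
 endfacet
 facet normal 0.658 -0.088 -0.748
  outer loop
   vertex 0.7 0.2 0.4
   vertex 1.2 4.8 0.3
   vertex 3.2 1.9 2.4
  endloop
 endfacet
 facet normal -0.973 -0.183 0.139
  outer loop
   vertex 0.7 0.2 0.4
   vertex 1.1 0.8 4.0
   vertex 0.3 2.1 0.1
  endloop
 endfacet
 facet normal 0.513 -0.854 0.085
  outer loop
   vertex 0.7 0.2 0.4
   vertex 3.2 1.9 2.4
   vertex 1.1 0.8 4.0
  endloop
 endfacet
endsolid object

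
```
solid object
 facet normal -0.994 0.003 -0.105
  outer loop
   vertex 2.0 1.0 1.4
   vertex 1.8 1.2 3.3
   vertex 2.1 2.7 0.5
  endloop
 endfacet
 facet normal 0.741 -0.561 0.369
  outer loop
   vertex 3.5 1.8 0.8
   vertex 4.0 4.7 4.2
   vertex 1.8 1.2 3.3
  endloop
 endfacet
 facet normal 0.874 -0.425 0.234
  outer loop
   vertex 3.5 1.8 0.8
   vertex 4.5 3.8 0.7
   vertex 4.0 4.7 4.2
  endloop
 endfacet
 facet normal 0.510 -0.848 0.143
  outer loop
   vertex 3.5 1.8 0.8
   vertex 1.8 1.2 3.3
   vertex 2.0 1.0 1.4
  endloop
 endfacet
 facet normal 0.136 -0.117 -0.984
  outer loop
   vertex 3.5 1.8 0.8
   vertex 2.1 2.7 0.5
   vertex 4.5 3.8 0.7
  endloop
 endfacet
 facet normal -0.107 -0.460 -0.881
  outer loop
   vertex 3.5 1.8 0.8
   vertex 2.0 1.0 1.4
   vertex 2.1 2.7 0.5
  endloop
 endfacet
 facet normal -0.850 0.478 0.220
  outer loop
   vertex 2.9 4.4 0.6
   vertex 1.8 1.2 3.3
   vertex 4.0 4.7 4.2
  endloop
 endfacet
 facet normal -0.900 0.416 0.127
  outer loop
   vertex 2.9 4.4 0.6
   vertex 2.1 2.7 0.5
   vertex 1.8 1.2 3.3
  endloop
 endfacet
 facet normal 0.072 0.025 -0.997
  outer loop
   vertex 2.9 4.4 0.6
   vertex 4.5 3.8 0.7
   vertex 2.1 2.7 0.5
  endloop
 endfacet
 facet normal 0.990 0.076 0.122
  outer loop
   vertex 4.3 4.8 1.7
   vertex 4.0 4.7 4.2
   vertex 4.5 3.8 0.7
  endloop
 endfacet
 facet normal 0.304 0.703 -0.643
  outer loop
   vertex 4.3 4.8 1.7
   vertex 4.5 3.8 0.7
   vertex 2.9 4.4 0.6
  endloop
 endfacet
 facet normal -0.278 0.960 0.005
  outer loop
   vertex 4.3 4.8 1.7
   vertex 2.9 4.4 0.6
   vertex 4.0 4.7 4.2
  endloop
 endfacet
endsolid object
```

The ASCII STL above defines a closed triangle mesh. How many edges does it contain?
18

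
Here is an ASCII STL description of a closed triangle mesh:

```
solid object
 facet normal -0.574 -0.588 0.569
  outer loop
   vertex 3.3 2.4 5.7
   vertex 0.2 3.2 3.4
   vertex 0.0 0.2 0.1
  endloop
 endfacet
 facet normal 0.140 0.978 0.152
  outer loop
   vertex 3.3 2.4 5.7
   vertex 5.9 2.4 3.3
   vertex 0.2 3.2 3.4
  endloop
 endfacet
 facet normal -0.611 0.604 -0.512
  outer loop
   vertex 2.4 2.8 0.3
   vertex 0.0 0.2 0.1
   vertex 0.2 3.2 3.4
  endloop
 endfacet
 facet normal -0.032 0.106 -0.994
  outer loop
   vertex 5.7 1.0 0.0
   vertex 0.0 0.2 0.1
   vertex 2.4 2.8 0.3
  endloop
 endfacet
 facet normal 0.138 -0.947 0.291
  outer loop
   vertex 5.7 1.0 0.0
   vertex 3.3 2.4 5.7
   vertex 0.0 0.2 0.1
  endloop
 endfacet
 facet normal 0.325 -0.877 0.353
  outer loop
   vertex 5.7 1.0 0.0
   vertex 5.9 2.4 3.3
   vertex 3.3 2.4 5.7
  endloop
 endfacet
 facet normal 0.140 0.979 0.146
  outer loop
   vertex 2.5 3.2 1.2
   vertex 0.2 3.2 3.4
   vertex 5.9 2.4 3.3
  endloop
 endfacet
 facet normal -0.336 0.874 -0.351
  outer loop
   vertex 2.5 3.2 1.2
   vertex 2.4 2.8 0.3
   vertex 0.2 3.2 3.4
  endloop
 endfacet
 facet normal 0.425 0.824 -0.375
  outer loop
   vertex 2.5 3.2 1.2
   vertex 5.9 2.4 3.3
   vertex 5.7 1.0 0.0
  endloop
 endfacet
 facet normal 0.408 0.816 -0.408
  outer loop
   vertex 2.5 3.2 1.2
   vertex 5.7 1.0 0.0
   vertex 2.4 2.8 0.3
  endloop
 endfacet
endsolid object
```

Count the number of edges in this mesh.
15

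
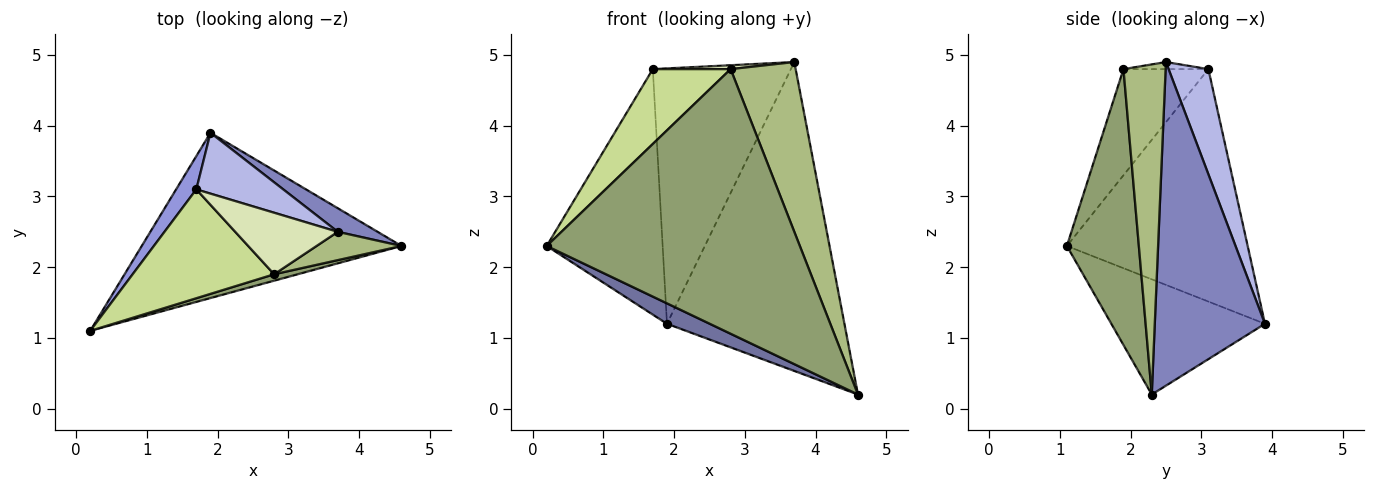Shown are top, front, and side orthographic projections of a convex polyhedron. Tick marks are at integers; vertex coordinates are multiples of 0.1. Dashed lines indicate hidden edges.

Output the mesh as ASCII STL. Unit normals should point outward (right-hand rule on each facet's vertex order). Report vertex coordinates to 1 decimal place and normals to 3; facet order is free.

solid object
 facet normal -0.403 -0.112 -0.908
  outer loop
   vertex 1.9 3.9 1.2
   vertex 4.6 2.3 0.2
   vertex 0.2 1.1 2.3
  endloop
 endfacet
 facet normal 0.526 0.848 0.065
  outer loop
   vertex 3.7 2.5 4.9
   vertex 4.6 2.3 0.2
   vertex 1.9 3.9 1.2
  endloop
 endfacet
 facet normal -0.840 0.538 0.073
  outer loop
   vertex 1.7 3.1 4.8
   vertex 1.9 3.9 1.2
   vertex 0.2 1.1 2.3
  endloop
 endfacet
 facet normal 0.270 0.937 0.223
  outer loop
   vertex 1.7 3.1 4.8
   vertex 3.7 2.5 4.9
   vertex 1.9 3.9 1.2
  endloop
 endfacet
 facet normal 0.273 -0.962 0.023
  outer loop
   vertex 2.8 1.9 4.8
   vertex 0.2 1.1 2.3
   vertex 4.6 2.3 0.2
  endloop
 endfacet
 facet normal 0.539 -0.831 0.139
  outer loop
   vertex 2.8 1.9 4.8
   vertex 4.6 2.3 0.2
   vertex 3.7 2.5 4.9
  endloop
 endfacet
 facet normal -0.526 -0.482 0.701
  outer loop
   vertex 2.8 1.9 4.8
   vertex 1.7 3.1 4.8
   vertex 0.2 1.1 2.3
  endloop
 endfacet
 facet normal -0.069 -0.063 0.996
  outer loop
   vertex 2.8 1.9 4.8
   vertex 3.7 2.5 4.9
   vertex 1.7 3.1 4.8
  endloop
 endfacet
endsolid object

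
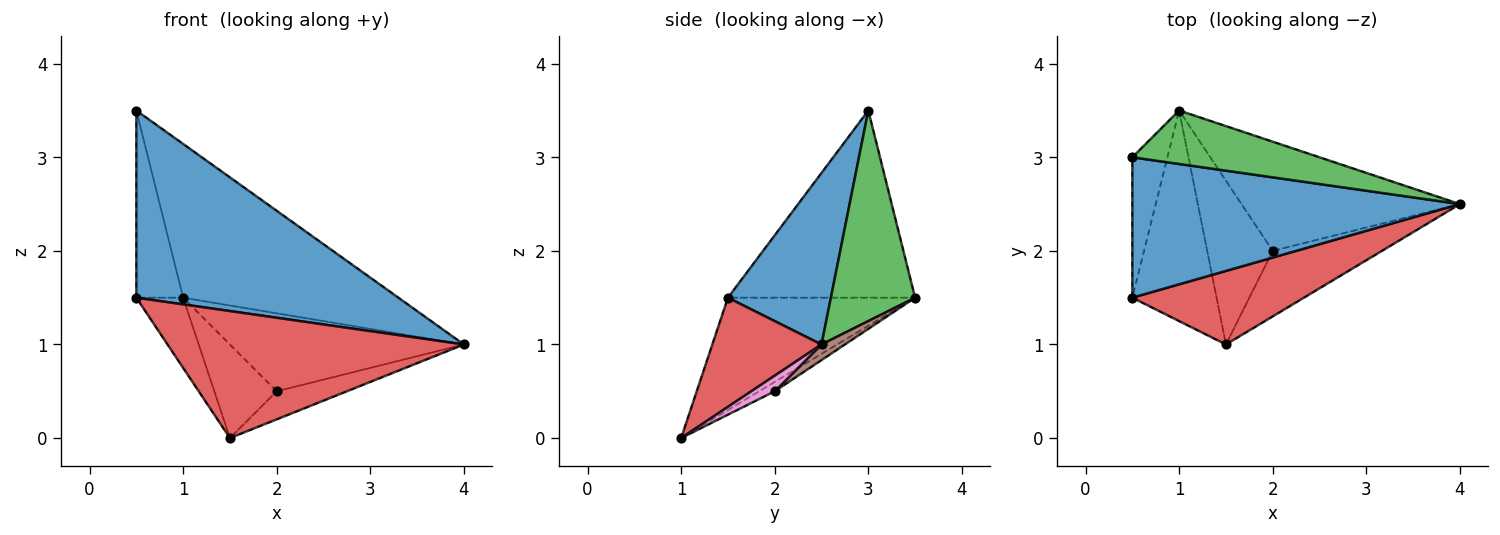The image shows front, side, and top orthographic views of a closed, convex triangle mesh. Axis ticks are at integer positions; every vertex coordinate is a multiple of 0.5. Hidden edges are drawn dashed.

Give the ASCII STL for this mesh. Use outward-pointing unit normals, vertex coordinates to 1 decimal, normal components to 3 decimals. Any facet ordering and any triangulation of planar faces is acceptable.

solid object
 facet normal 0.300 -0.763 0.572
  outer loop
   vertex 0.5 3.0 3.5
   vertex 0.5 1.5 1.5
   vertex 4.0 2.5 1.0
  endloop
 endfacet
 facet normal -0.954 0.239 -0.179
  outer loop
   vertex 0.5 3.0 3.5
   vertex 1.0 3.5 1.5
   vertex 0.5 1.5 1.5
  endloop
 endfacet
 facet normal 0.347 0.886 0.308
  outer loop
   vertex 0.5 3.0 3.5
   vertex 4.0 2.5 1.0
   vertex 1.0 3.5 1.5
  endloop
 endfacet
 facet normal 0.304 -0.825 0.477
  outer loop
   vertex 1.5 1.0 0.0
   vertex 4.0 2.5 1.0
   vertex 0.5 1.5 1.5
  endloop
 endfacet
 facet normal -0.784 0.196 -0.588
  outer loop
   vertex 1.5 1.0 0.0
   vertex 0.5 1.5 1.5
   vertex 1.0 3.5 1.5
  endloop
 endfacet
 facet normal 0.058 0.580 -0.812
  outer loop
   vertex 2.0 2.0 0.5
   vertex 1.0 3.5 1.5
   vertex 4.0 2.5 1.0
  endloop
 endfacet
 facet normal 0.130 0.391 -0.911
  outer loop
   vertex 2.0 2.0 0.5
   vertex 4.0 2.5 1.0
   vertex 1.5 1.0 0.0
  endloop
 endfacet
 facet normal -0.123 0.492 -0.862
  outer loop
   vertex 2.0 2.0 0.5
   vertex 1.5 1.0 0.0
   vertex 1.0 3.5 1.5
  endloop
 endfacet
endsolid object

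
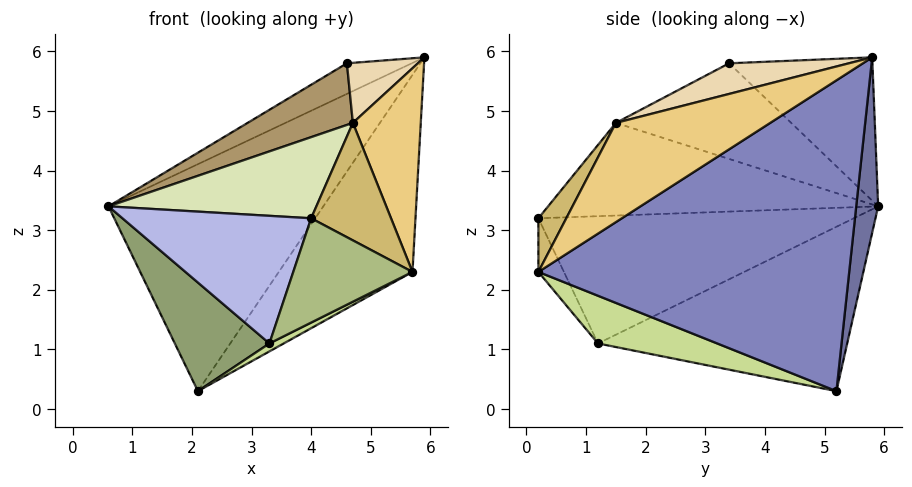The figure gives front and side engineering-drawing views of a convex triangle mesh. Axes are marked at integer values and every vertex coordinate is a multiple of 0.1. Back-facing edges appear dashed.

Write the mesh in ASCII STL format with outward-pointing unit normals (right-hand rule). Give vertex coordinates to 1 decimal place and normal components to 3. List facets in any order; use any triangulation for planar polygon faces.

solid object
 facet normal 0.100 0.980 -0.173
  outer loop
   vertex 2.1 5.2 0.3
   vertex 0.6 5.9 3.4
   vertex 5.9 5.8 5.9
  endloop
 endfacet
 facet normal 0.765 0.329 -0.554
  outer loop
   vertex 5.7 0.2 2.3
   vertex 2.1 5.2 0.3
   vertex 5.9 5.8 5.9
  endloop
 endfacet
 facet normal -0.416 0.188 0.890
  outer loop
   vertex 4.6 3.4 5.8
   vertex 5.9 5.8 5.9
   vertex 0.6 5.9 3.4
  endloop
 endfacet
 facet normal -0.857 -0.513 0.042
  outer loop
   vertex 3.3 1.2 1.1
   vertex 4.0 0.2 3.2
   vertex 0.6 5.9 3.4
  endloop
 endfacet
 facet normal -0.876 -0.333 -0.349
  outer loop
   vertex 3.3 1.2 1.1
   vertex 0.6 5.9 3.4
   vertex 2.1 5.2 0.3
  endloop
 endfacet
 facet normal -0.195 -0.909 -0.368
  outer loop
   vertex 3.3 1.2 1.1
   vertex 5.7 0.2 2.3
   vertex 4.0 0.2 3.2
  endloop
 endfacet
 facet normal 0.429 -0.052 -0.902
  outer loop
   vertex 3.3 1.2 1.1
   vertex 2.1 5.2 0.3
   vertex 5.7 0.2 2.3
  endloop
 endfacet
 facet normal -0.660 -0.415 0.626
  outer loop
   vertex 4.7 1.5 4.8
   vertex 0.6 5.9 3.4
   vertex 4.0 0.2 3.2
  endloop
 endfacet
 facet normal -0.640 -0.384 0.666
  outer loop
   vertex 4.7 1.5 4.8
   vertex 4.6 3.4 5.8
   vertex 0.6 5.9 3.4
  endloop
 endfacet
 facet normal 0.280 -0.801 0.529
  outer loop
   vertex 4.7 1.5 4.8
   vertex 4.0 0.2 3.2
   vertex 5.7 0.2 2.3
  endloop
 endfacet
 facet normal 0.793 -0.349 0.499
  outer loop
   vertex 4.7 1.5 4.8
   vertex 5.7 0.2 2.3
   vertex 5.9 5.8 5.9
  endloop
 endfacet
 facet normal 0.592 -0.351 0.726
  outer loop
   vertex 4.7 1.5 4.8
   vertex 5.9 5.8 5.9
   vertex 4.6 3.4 5.8
  endloop
 endfacet
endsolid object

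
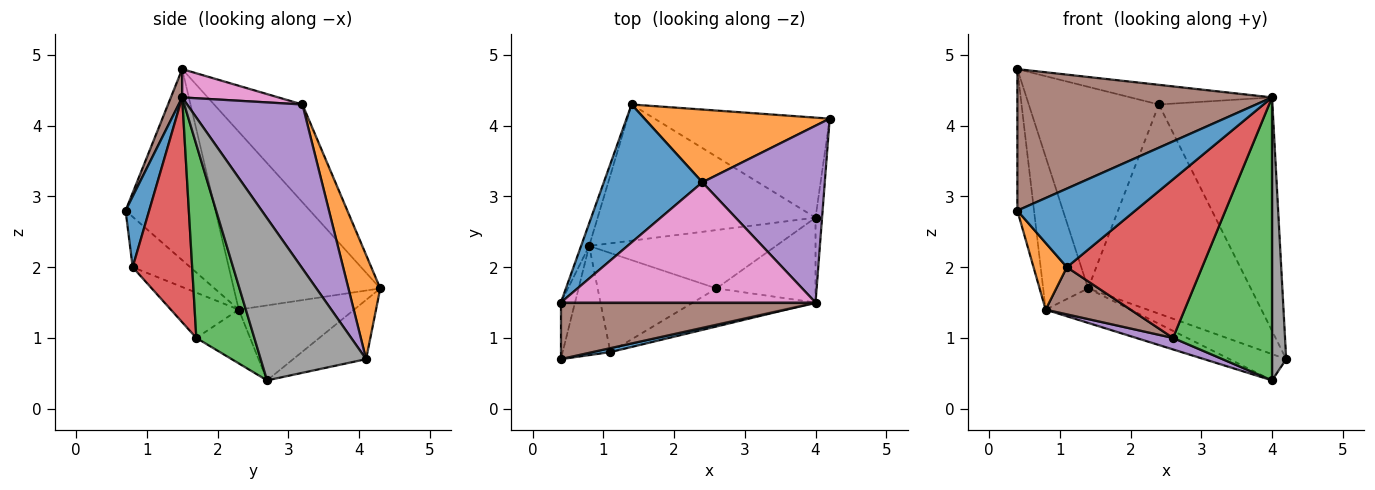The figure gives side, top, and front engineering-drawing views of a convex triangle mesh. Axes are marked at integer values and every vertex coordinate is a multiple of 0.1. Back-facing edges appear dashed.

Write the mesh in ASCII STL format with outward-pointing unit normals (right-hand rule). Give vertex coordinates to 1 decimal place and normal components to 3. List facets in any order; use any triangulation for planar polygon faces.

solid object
 facet normal -0.489 0.720 0.493
  outer loop
   vertex 2.4 3.2 4.3
   vertex 1.4 4.3 1.7
   vertex 0.4 1.5 4.8
  endloop
 endfacet
 facet normal 0.182 0.929 0.323
  outer loop
   vertex 2.4 3.2 4.3
   vertex 4.2 4.1 0.7
   vertex 1.4 4.3 1.7
  endloop
 endfacet
 facet normal -0.955 0.293 -0.043
  outer loop
   vertex 0.8 2.3 1.4
   vertex 0.4 1.5 4.8
   vertex 1.4 4.3 1.7
  endloop
 endfacet
 facet normal -0.981 0.182 -0.073
  outer loop
   vertex 0.8 2.3 1.4
   vertex 0.4 0.7 2.8
   vertex 0.4 1.5 4.8
  endloop
 endfacet
 facet normal 0.629 0.620 0.469
  outer loop
   vertex 4.0 1.5 4.4
   vertex 4.2 4.1 0.7
   vertex 2.4 3.2 4.3
  endloop
 endfacet
 facet normal 0.041 -0.928 0.371
  outer loop
   vertex 4.0 1.5 4.4
   vertex 0.4 1.5 4.8
   vertex 0.4 0.7 2.8
  endloop
 endfacet
 facet normal 0.109 0.160 0.981
  outer loop
   vertex 4.0 1.5 4.4
   vertex 2.4 3.2 4.3
   vertex 0.4 1.5 4.8
  endloop
 endfacet
 facet normal 0.990 -0.133 -0.040
  outer loop
   vertex 4.0 2.7 0.4
   vertex 4.2 4.1 0.7
   vertex 4.0 1.5 4.4
  endloop
 endfacet
 facet normal -0.311 0.241 -0.919
  outer loop
   vertex 4.0 2.7 0.4
   vertex 1.4 4.3 1.7
   vertex 4.2 4.1 0.7
  endloop
 endfacet
 facet normal -0.316 0.233 -0.920
  outer loop
   vertex 4.0 2.7 0.4
   vertex 0.8 2.3 1.4
   vertex 1.4 4.3 1.7
  endloop
 endfacet
 facet normal 0.196 -0.979 0.049
  outer loop
   vertex 1.1 0.8 2.0
   vertex 4.0 1.5 4.4
   vertex 0.4 0.7 2.8
  endloop
 endfacet
 facet normal -0.669 -0.387 -0.634
  outer loop
   vertex 1.1 0.8 2.0
   vertex 0.4 0.7 2.8
   vertex 0.8 2.3 1.4
  endloop
 endfacet
 facet normal 0.489 -0.835 -0.251
  outer loop
   vertex 2.6 1.7 1.0
   vertex 4.0 2.7 0.4
   vertex 4.0 1.5 4.4
  endloop
 endfacet
 facet normal 0.393 -0.894 -0.215
  outer loop
   vertex 2.6 1.7 1.0
   vertex 4.0 1.5 4.4
   vertex 1.1 0.8 2.0
  endloop
 endfacet
 facet normal -0.272 -0.186 -0.944
  outer loop
   vertex 2.6 1.7 1.0
   vertex 0.8 2.3 1.4
   vertex 4.0 2.7 0.4
  endloop
 endfacet
 facet normal -0.325 -0.407 -0.854
  outer loop
   vertex 2.6 1.7 1.0
   vertex 1.1 0.8 2.0
   vertex 0.8 2.3 1.4
  endloop
 endfacet
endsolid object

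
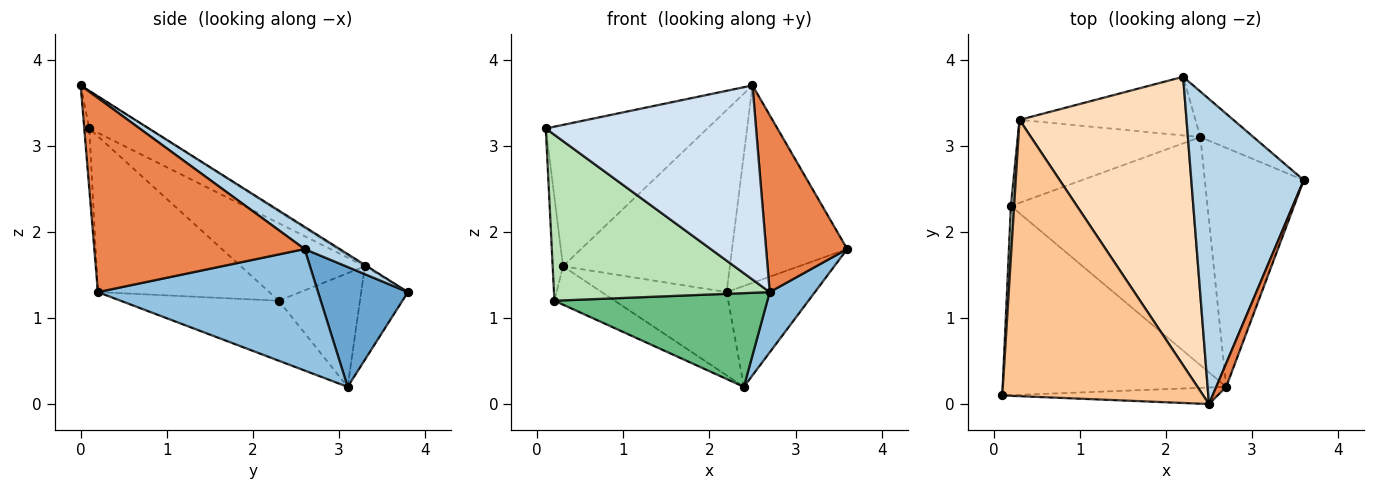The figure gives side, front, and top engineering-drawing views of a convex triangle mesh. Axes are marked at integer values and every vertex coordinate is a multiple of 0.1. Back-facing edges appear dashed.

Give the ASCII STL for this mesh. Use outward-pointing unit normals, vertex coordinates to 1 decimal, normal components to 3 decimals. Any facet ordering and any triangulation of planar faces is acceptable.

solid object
 facet normal 0.680 0.668 -0.301
  outer loop
   vertex 2.4 3.1 0.2
   vertex 2.2 3.8 1.3
   vertex 3.6 2.6 1.8
  endloop
 endfacet
 facet normal 0.766 -0.157 -0.624
  outer loop
   vertex 2.7 0.2 1.3
   vertex 2.4 3.1 0.2
   vertex 3.6 2.6 1.8
  endloop
 endfacet
 facet normal 0.164 0.536 0.828
  outer loop
   vertex 2.5 0.0 3.7
   vertex 3.6 2.6 1.8
   vertex 2.2 3.8 1.3
  endloop
 endfacet
 facet normal -0.024 -0.996 -0.085
  outer loop
   vertex 2.5 0.0 3.7
   vertex 0.1 0.1 3.2
   vertex 2.7 0.2 1.3
  endloop
 endfacet
 facet normal 0.932 -0.359 0.048
  outer loop
   vertex 2.5 0.0 3.7
   vertex 2.7 0.2 1.3
   vertex 3.6 2.6 1.8
  endloop
 endfacet
 facet normal -0.293 0.782 -0.551
  outer loop
   vertex 0.3 3.3 1.6
   vertex 2.2 3.8 1.3
   vertex 2.4 3.1 0.2
  endloop
 endfacet
 facet normal -0.164 0.449 0.878
  outer loop
   vertex 0.3 3.3 1.6
   vertex 0.1 0.1 3.2
   vertex 2.5 0.0 3.7
  endloop
 endfacet
 facet normal -0.007 0.534 0.846
  outer loop
   vertex 0.3 3.3 1.6
   vertex 2.5 0.0 3.7
   vertex 2.2 3.8 1.3
  endloop
 endfacet
 facet normal -0.272 -0.366 -0.890
  outer loop
   vertex 0.2 2.3 1.2
   vertex 2.4 3.1 0.2
   vertex 2.7 0.2 1.3
  endloop
 endfacet
 facet normal -0.492 0.365 -0.790
  outer loop
   vertex 0.2 2.3 1.2
   vertex 0.3 3.3 1.6
   vertex 2.4 3.1 0.2
  endloop
 endfacet
 facet normal -0.464 -0.584 -0.666
  outer loop
   vertex 0.2 2.3 1.2
   vertex 2.7 0.2 1.3
   vertex 0.1 0.1 3.2
  endloop
 endfacet
 facet normal -0.996 0.083 0.041
  outer loop
   vertex 0.2 2.3 1.2
   vertex 0.1 0.1 3.2
   vertex 0.3 3.3 1.6
  endloop
 endfacet
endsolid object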